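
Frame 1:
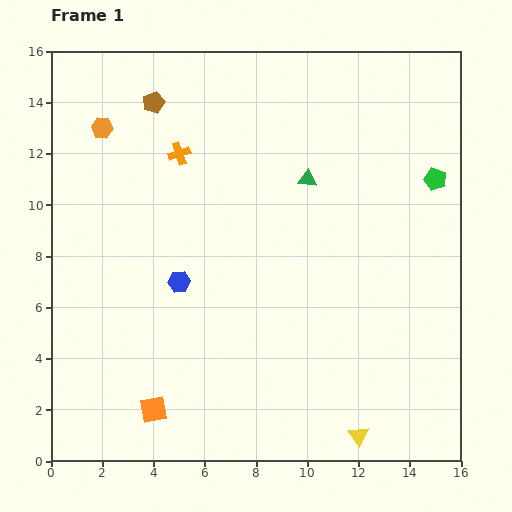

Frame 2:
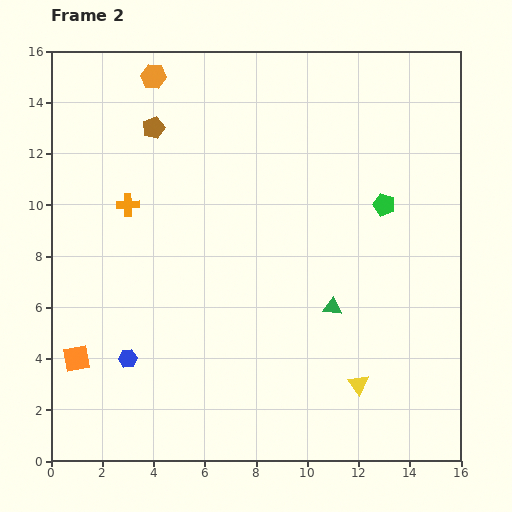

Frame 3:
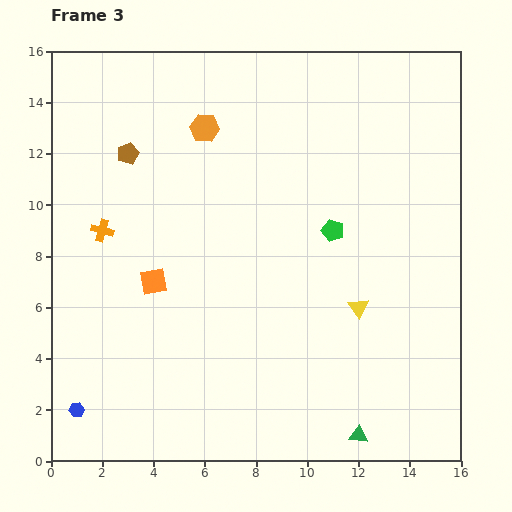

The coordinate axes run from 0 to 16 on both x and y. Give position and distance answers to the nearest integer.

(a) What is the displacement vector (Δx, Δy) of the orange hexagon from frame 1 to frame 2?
(2, 2)

The orange hexagon was at (2, 13) in frame 1 and (4, 15) in frame 2.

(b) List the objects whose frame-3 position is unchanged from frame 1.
none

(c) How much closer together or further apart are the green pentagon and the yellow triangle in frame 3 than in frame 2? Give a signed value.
-4

Distance in frame 2: 7. Distance in frame 3: 3.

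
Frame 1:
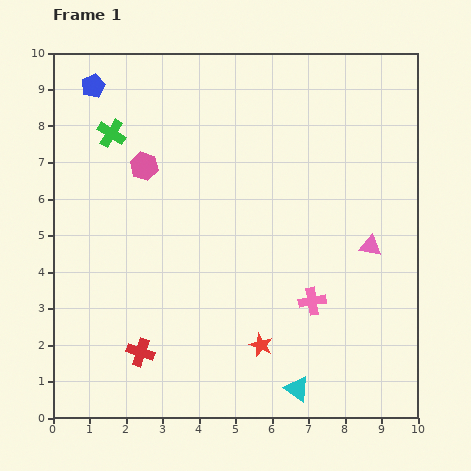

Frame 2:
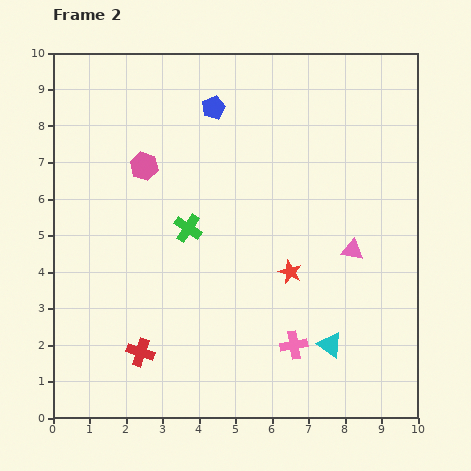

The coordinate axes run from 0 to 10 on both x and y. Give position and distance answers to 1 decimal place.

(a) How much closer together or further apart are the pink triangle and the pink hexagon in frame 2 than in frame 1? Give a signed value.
-0.5

Distance in frame 1: 6.6. Distance in frame 2: 6.1.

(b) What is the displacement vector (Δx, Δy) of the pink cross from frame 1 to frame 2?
(-0.5, -1.2)

The pink cross was at (7.1, 3.2) in frame 1 and (6.6, 2.0) in frame 2.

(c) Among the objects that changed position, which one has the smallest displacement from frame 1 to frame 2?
the pink triangle

(moved 0.5)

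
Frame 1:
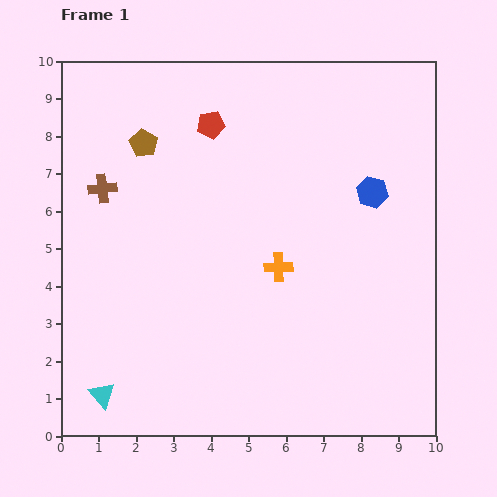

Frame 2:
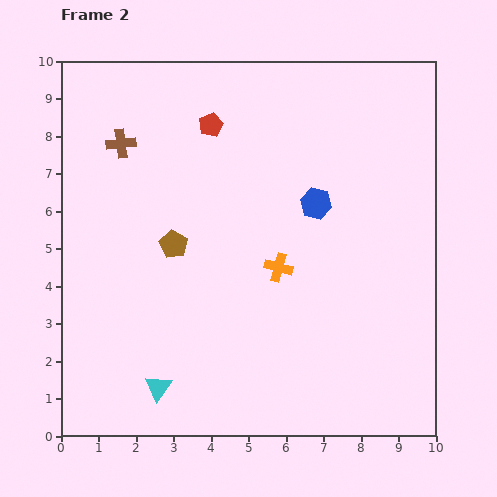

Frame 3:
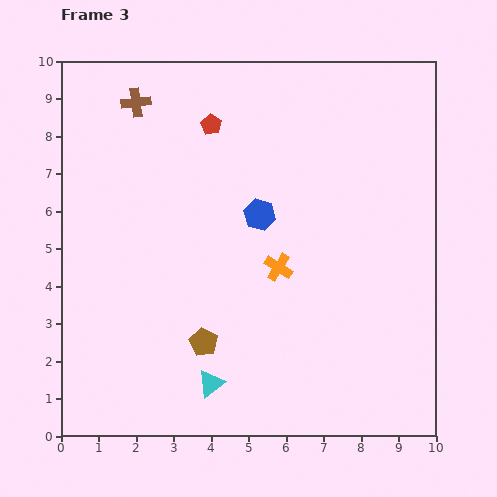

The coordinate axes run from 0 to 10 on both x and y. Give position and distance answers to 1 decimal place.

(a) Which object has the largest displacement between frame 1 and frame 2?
the brown pentagon

(moved 2.8; next 1.5)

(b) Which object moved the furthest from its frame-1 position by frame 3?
the brown pentagon

(moved 5.5; next 3.1)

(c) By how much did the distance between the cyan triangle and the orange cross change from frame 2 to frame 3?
-0.9

Distance in frame 2: 4.5. Distance in frame 3: 3.6.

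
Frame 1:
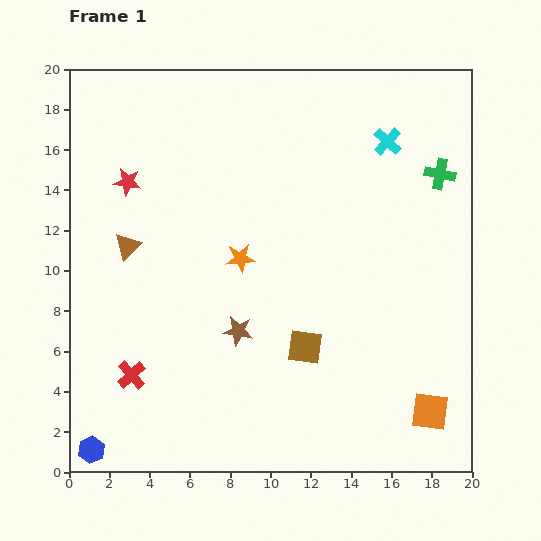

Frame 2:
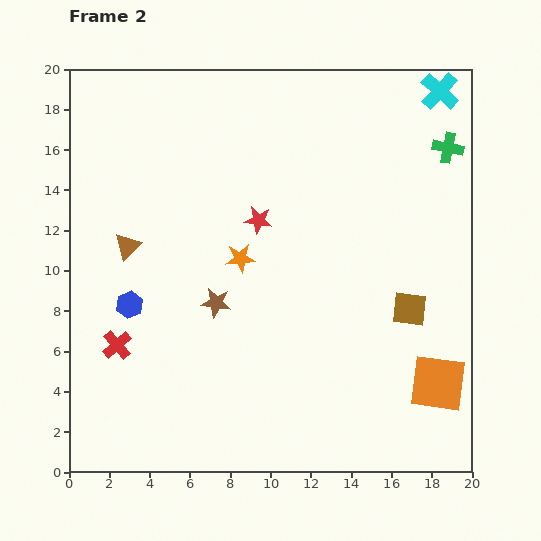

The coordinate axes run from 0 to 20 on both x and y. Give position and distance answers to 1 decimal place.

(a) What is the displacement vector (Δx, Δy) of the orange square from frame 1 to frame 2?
(0.4, 1.4)

The orange square was at (17.9, 3.0) in frame 1 and (18.3, 4.4) in frame 2.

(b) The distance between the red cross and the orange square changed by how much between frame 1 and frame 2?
+1.1

Distance in frame 1: 14.9. Distance in frame 2: 16.0.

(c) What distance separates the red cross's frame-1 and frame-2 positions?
1.7

The red cross moved from (3.1, 4.8) to (2.4, 6.3), a distance of √(0.7² + 1.5²) ≈ 1.7.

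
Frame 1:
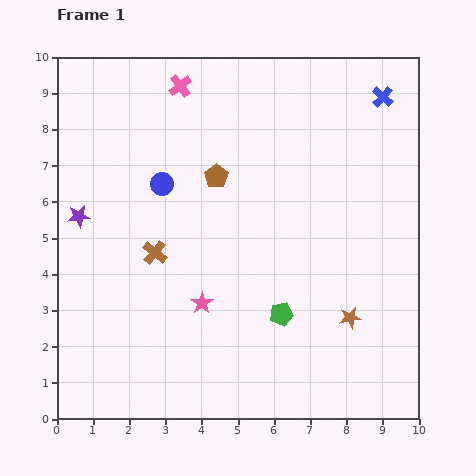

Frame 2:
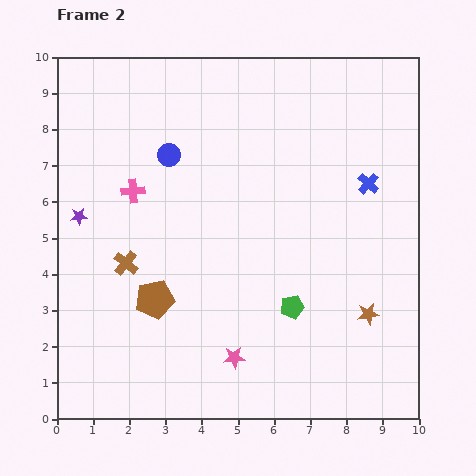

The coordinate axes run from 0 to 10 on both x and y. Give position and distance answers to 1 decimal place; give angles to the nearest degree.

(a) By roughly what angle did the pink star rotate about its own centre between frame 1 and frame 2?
29° clockwise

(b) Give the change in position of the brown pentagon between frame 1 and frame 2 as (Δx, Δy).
(-1.7, -3.4)

The brown pentagon was at (4.4, 6.7) in frame 1 and (2.7, 3.3) in frame 2.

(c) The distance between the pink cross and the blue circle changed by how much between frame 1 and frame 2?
-1.3

Distance in frame 1: 2.7. Distance in frame 2: 1.4.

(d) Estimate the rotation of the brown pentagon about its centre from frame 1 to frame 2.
24° clockwise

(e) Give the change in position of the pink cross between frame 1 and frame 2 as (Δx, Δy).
(-1.3, -2.9)

The pink cross was at (3.4, 9.2) in frame 1 and (2.1, 6.3) in frame 2.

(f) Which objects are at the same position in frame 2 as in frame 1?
the purple star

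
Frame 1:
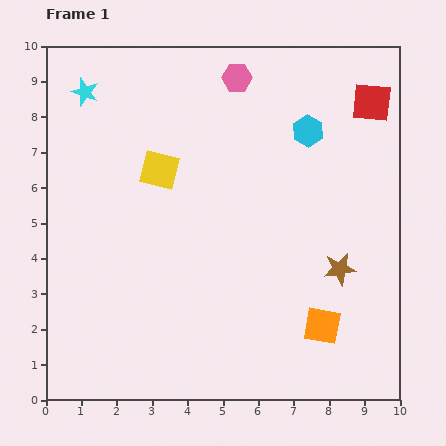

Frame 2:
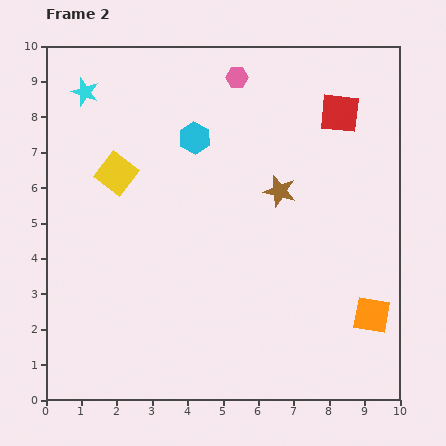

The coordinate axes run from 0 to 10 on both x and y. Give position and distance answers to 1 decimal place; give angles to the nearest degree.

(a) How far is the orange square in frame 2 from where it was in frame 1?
1.4

The orange square moved from (7.8, 2.1) to (9.2, 2.4), a distance of √(1.4² + 0.3²) ≈ 1.4.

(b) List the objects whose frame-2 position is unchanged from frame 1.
the pink hexagon, the cyan star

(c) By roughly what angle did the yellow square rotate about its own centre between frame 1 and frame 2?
24° clockwise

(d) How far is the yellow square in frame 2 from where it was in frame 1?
1.2

The yellow square moved from (3.2, 6.5) to (2.0, 6.4), a distance of √(1.2² + 0.1²) ≈ 1.2.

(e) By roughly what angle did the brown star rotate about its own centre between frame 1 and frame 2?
23° clockwise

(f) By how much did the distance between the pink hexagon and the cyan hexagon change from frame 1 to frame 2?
-0.4

Distance in frame 1: 2.5. Distance in frame 2: 2.1.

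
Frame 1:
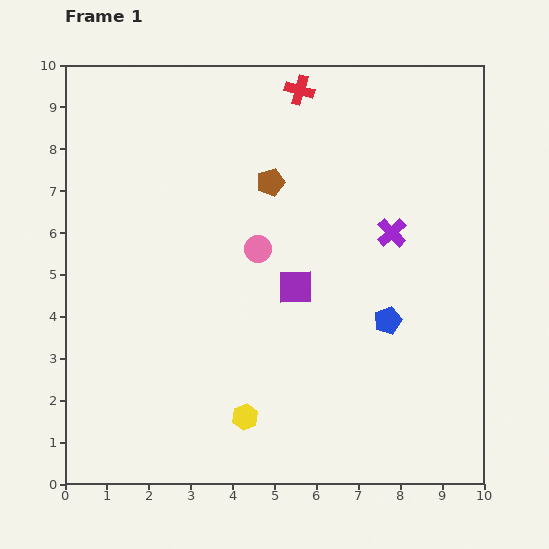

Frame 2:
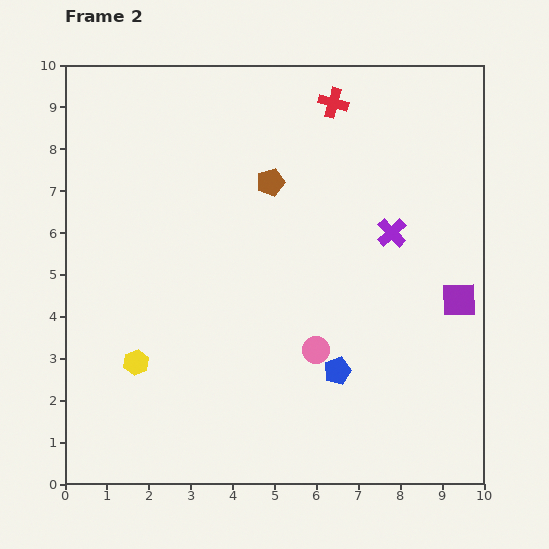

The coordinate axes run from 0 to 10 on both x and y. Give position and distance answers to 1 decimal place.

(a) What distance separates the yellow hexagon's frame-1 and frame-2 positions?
2.9

The yellow hexagon moved from (4.3, 1.6) to (1.7, 2.9), a distance of √(2.6² + 1.3²) ≈ 2.9.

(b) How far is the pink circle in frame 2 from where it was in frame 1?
2.8

The pink circle moved from (4.6, 5.6) to (6.0, 3.2), a distance of √(1.4² + 2.4²) ≈ 2.8.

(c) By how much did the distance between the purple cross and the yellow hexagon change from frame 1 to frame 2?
+1.2

Distance in frame 1: 5.6. Distance in frame 2: 6.8.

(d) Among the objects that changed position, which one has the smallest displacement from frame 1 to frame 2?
the red cross

(moved 0.9)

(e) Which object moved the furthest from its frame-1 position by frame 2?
the purple square

(moved 3.9; next 2.9)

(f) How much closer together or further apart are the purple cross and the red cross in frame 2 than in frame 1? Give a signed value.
-0.6

Distance in frame 1: 4.0. Distance in frame 2: 3.4.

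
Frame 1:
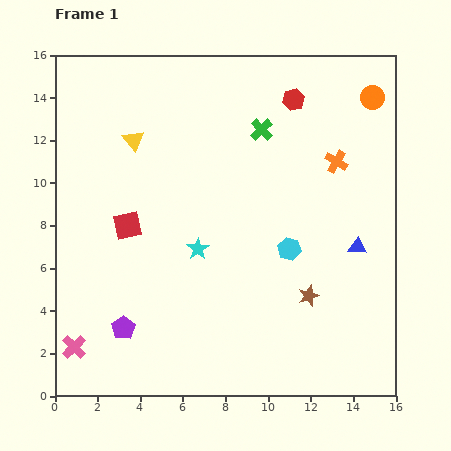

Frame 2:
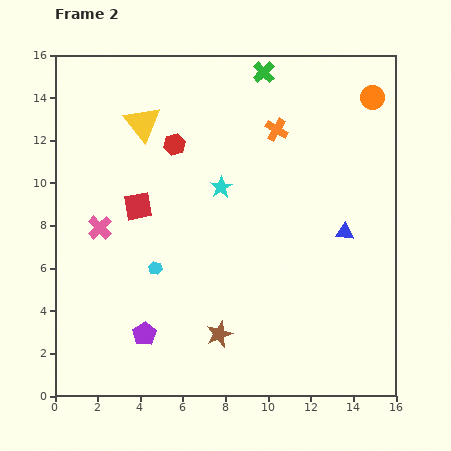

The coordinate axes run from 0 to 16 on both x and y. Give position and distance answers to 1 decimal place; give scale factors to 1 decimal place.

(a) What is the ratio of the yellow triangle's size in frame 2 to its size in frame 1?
1.7×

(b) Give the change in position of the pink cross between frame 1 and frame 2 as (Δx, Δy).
(1.2, 5.6)

The pink cross was at (0.9, 2.3) in frame 1 and (2.1, 7.9) in frame 2.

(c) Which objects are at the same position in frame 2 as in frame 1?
the orange circle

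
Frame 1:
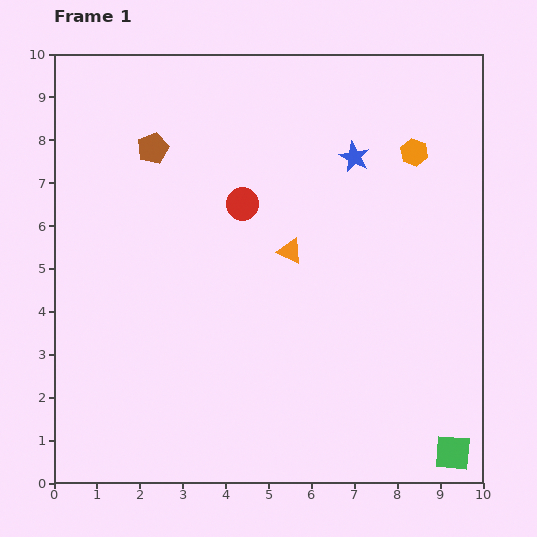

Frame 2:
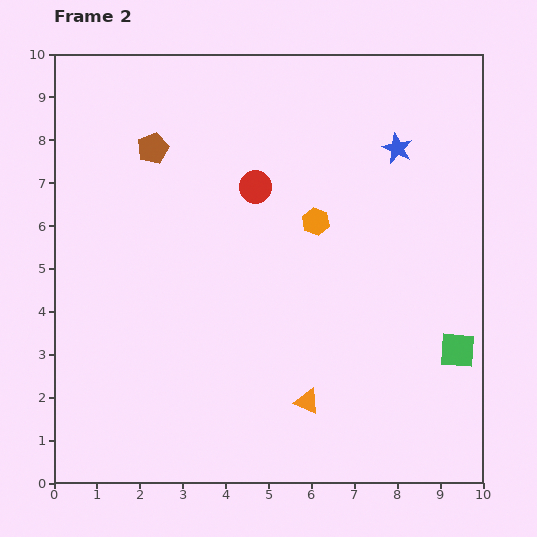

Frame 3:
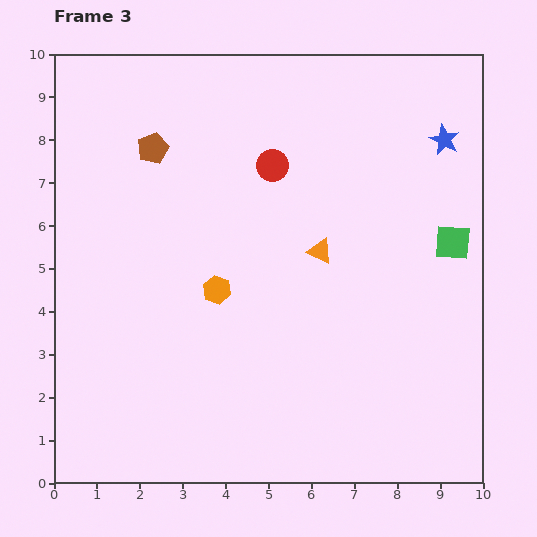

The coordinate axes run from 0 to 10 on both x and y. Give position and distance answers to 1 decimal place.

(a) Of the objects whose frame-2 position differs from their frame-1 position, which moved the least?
the red circle

(moved 0.5)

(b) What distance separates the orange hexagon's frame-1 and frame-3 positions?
5.6

The orange hexagon moved from (8.4, 7.7) to (3.8, 4.5), a distance of √(4.6² + 3.2²) ≈ 5.6.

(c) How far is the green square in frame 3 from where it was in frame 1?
4.9

The green square moved from (9.3, 0.7) to (9.3, 5.6), a distance of √(0.0² + 4.9²) ≈ 4.9.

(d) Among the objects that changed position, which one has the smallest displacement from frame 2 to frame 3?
the red circle

(moved 0.6)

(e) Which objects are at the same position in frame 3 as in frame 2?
the brown pentagon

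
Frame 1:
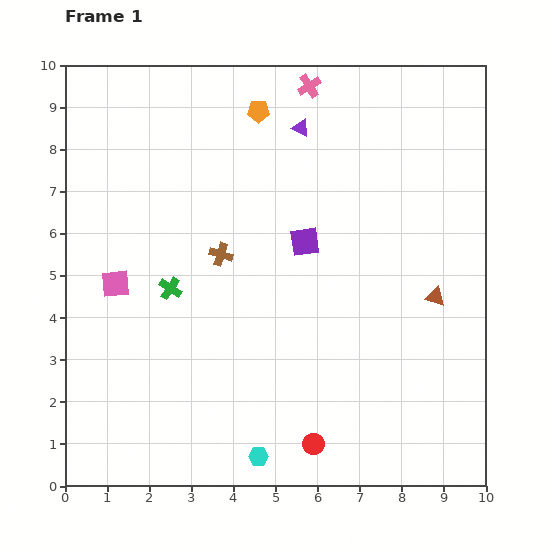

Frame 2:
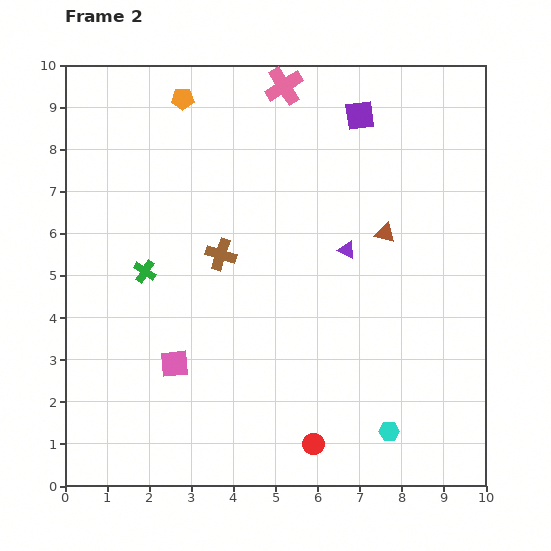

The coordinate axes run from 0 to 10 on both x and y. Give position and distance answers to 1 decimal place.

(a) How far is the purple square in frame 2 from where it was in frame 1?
3.3

The purple square moved from (5.7, 5.8) to (7.0, 8.8), a distance of √(1.3² + 3.0²) ≈ 3.3.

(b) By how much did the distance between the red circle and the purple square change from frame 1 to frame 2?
+3.1

Distance in frame 1: 4.8. Distance in frame 2: 7.9.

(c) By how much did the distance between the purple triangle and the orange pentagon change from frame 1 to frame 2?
+4.2

Distance in frame 1: 1.1. Distance in frame 2: 5.3.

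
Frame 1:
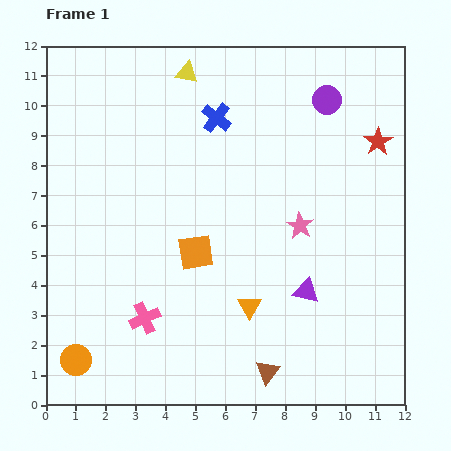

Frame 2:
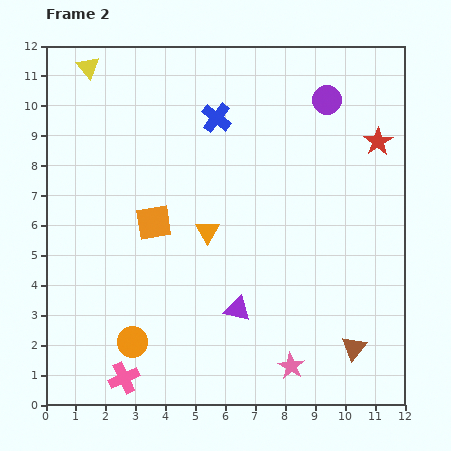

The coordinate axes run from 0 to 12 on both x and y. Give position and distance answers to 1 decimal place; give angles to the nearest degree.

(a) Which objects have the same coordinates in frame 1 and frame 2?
the purple circle, the red star, the blue cross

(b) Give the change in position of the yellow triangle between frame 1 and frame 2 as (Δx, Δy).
(-3.3, 0.2)

The yellow triangle was at (4.7, 11.1) in frame 1 and (1.4, 11.3) in frame 2.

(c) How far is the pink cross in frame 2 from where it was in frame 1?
2.1

The pink cross moved from (3.3, 2.9) to (2.6, 0.9), a distance of √(0.7² + 2.0²) ≈ 2.1.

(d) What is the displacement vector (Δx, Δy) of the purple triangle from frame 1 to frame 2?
(-2.3, -0.6)

The purple triangle was at (8.7, 3.8) in frame 1 and (6.4, 3.2) in frame 2.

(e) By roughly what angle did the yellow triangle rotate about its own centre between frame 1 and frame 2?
39° clockwise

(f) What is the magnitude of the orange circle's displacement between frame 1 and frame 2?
2.0

The orange circle moved from (1.0, 1.5) to (2.9, 2.1), a distance of √(1.9² + 0.6²) ≈ 2.0.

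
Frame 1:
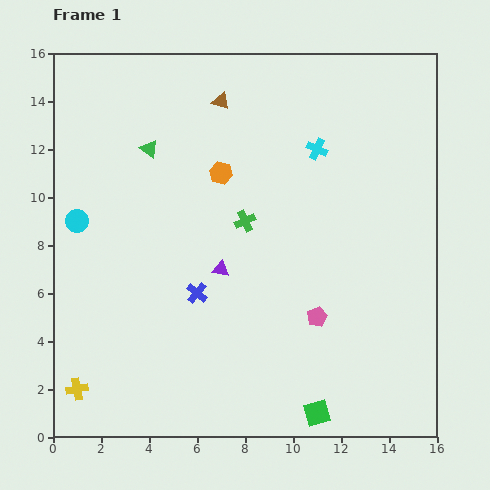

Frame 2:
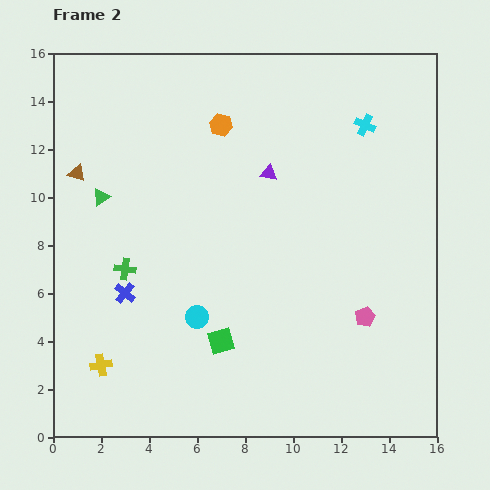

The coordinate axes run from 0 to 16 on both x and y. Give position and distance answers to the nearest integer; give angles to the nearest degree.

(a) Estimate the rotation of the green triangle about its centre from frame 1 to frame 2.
53° clockwise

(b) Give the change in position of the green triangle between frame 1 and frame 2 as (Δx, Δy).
(-2, -2)

The green triangle was at (4, 12) in frame 1 and (2, 10) in frame 2.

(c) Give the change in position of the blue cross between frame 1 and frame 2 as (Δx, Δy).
(-3, 0)

The blue cross was at (6, 6) in frame 1 and (3, 6) in frame 2.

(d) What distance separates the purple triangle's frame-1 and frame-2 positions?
4

The purple triangle moved from (7, 7) to (9, 11), a distance of √(2² + 4²) ≈ 4.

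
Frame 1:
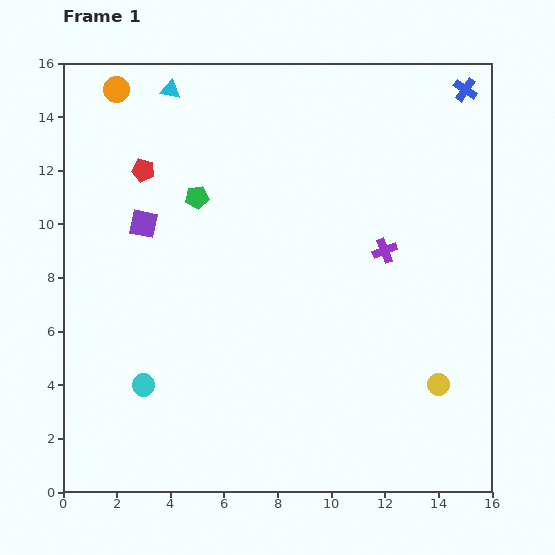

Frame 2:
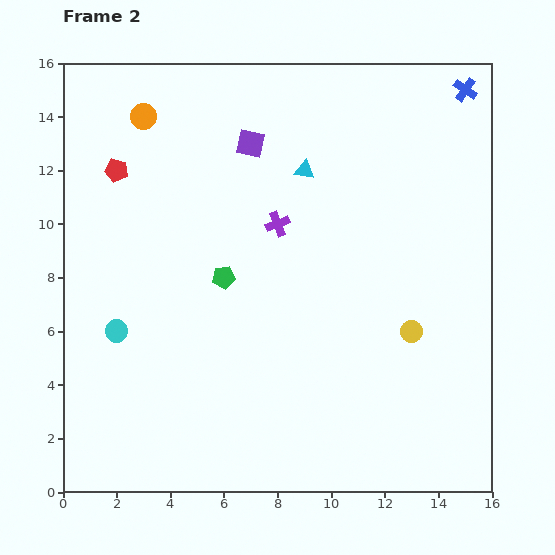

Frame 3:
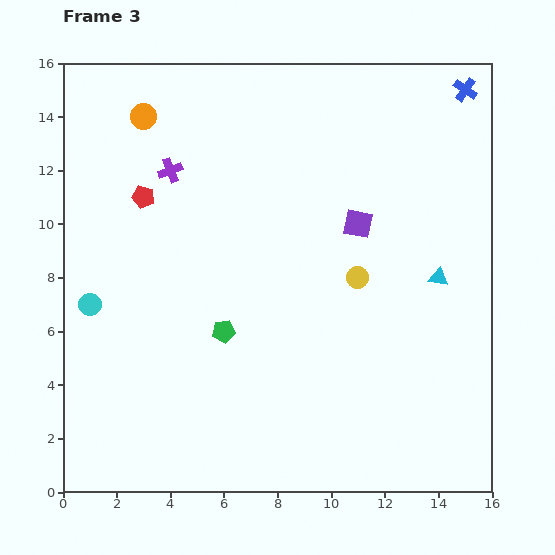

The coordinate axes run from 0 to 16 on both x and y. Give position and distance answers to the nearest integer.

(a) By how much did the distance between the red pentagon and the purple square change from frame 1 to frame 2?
+3

Distance in frame 1: 2. Distance in frame 2: 5.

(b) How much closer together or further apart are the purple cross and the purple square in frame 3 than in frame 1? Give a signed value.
-2

Distance in frame 1: 9. Distance in frame 3: 7.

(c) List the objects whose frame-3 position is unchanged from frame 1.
the blue cross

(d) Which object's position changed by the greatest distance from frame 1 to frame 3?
the cyan triangle

(moved 12; next 9)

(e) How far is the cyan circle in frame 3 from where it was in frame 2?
1

The cyan circle moved from (2, 6) to (1, 7), a distance of √(1² + 1²) ≈ 1.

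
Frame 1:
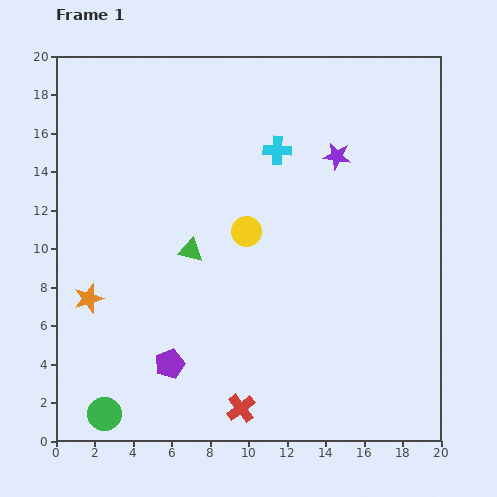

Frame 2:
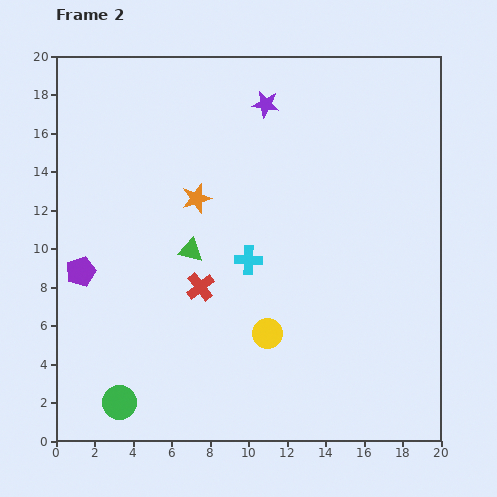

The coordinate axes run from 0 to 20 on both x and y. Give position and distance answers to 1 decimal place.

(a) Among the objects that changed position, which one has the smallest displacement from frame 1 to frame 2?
the green circle

(moved 1.0)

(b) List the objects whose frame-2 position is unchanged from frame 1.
the green triangle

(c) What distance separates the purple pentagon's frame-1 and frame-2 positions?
6.6

The purple pentagon moved from (5.9, 4.0) to (1.3, 8.8), a distance of √(4.6² + 4.8²) ≈ 6.6.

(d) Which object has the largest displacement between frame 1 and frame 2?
the orange star

(moved 7.6; next 6.6)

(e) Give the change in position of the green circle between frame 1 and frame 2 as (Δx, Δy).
(0.8, 0.6)

The green circle was at (2.5, 1.4) in frame 1 and (3.3, 2.0) in frame 2.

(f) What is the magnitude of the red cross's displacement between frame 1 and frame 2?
6.6

The red cross moved from (9.6, 1.7) to (7.5, 8.0), a distance of √(2.1² + 6.3²) ≈ 6.6.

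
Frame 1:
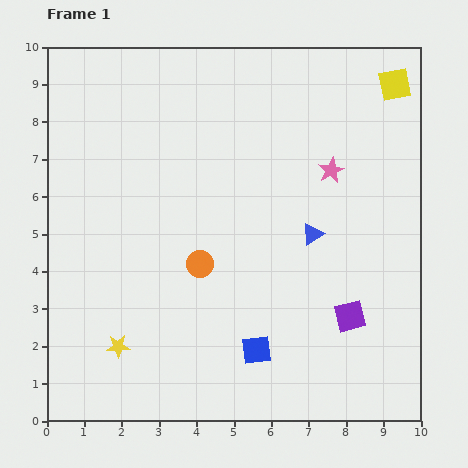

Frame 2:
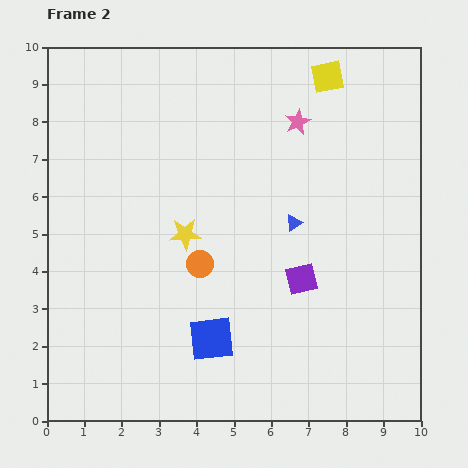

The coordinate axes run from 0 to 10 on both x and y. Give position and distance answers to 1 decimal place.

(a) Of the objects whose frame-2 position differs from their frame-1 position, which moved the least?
the blue triangle

(moved 0.6)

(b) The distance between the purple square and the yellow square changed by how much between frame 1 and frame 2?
-0.9

Distance in frame 1: 6.3. Distance in frame 2: 5.4.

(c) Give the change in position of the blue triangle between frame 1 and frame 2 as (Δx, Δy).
(-0.5, 0.3)

The blue triangle was at (7.1, 5.0) in frame 1 and (6.6, 5.3) in frame 2.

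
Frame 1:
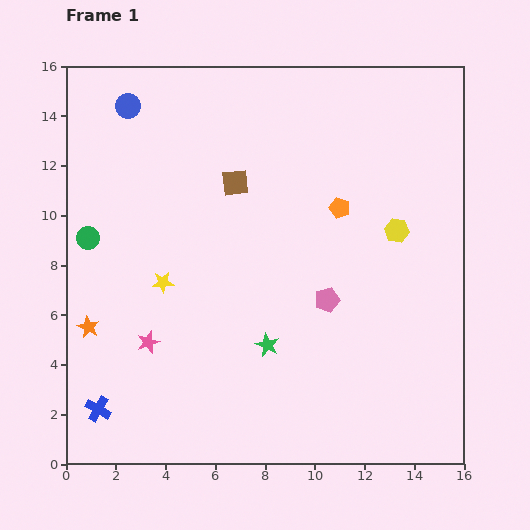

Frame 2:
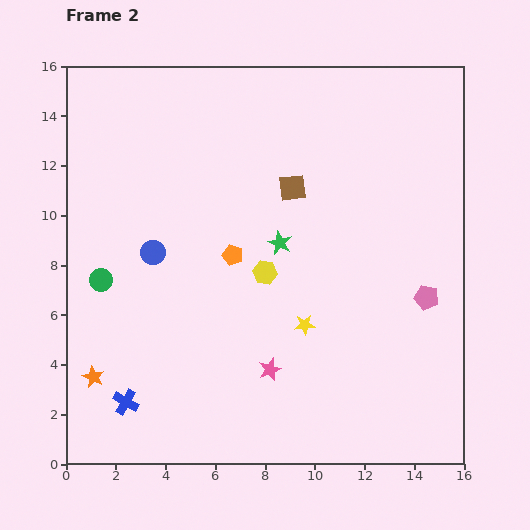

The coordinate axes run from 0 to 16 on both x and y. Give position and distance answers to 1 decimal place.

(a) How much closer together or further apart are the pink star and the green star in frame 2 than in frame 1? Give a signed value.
+0.3

Distance in frame 1: 4.8. Distance in frame 2: 5.1.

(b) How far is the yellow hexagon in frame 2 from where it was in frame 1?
5.6

The yellow hexagon moved from (13.3, 9.4) to (8.0, 7.7), a distance of √(5.3² + 1.7²) ≈ 5.6.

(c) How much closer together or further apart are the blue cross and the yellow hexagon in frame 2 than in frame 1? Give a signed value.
-6.4

Distance in frame 1: 14.0. Distance in frame 2: 7.6.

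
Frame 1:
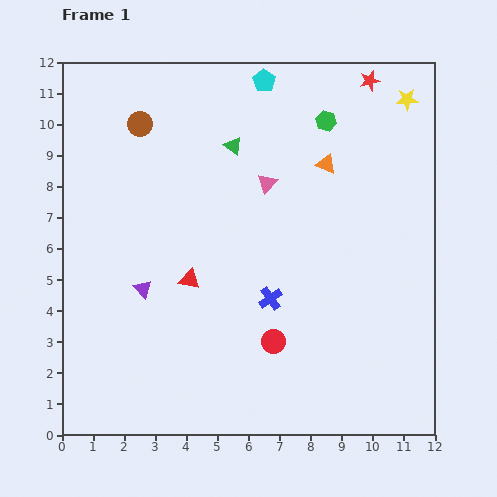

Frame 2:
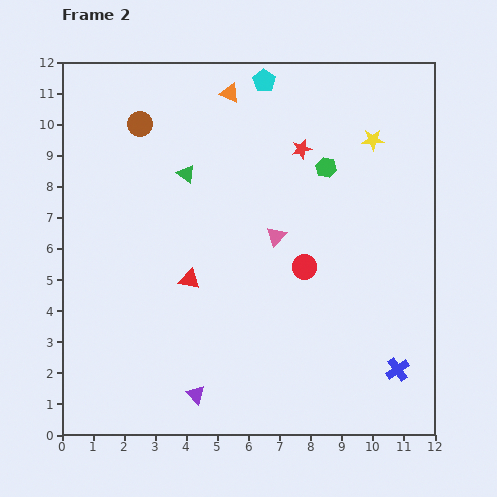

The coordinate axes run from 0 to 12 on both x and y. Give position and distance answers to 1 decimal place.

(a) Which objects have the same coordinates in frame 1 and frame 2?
the cyan pentagon, the brown circle, the red triangle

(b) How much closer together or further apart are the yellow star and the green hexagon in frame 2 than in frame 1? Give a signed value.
-1.0

Distance in frame 1: 2.7. Distance in frame 2: 1.7.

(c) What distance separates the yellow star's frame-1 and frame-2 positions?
1.7

The yellow star moved from (11.1, 10.8) to (10.0, 9.5), a distance of √(1.1² + 1.3²) ≈ 1.7.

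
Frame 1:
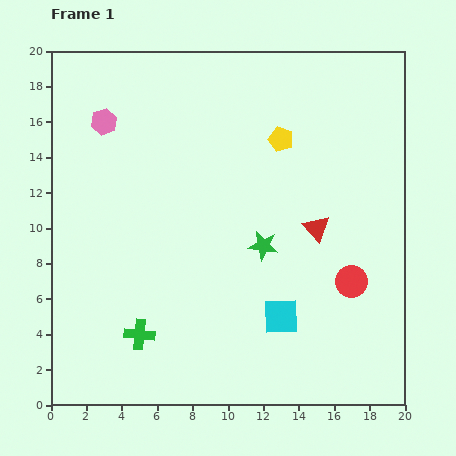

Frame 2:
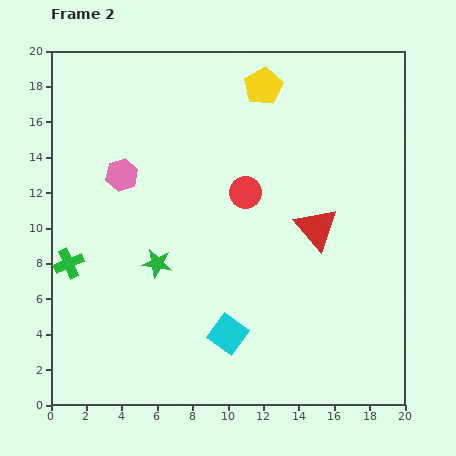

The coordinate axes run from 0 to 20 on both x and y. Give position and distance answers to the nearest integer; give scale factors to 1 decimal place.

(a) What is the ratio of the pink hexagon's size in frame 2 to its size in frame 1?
1.3×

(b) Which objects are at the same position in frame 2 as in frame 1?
the red triangle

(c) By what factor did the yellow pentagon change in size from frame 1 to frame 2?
1.5×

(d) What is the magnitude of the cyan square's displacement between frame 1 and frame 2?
3

The cyan square moved from (13, 5) to (10, 4), a distance of √(3² + 1²) ≈ 3.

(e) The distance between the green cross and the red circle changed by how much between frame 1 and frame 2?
-1

Distance in frame 1: 12. Distance in frame 2: 11.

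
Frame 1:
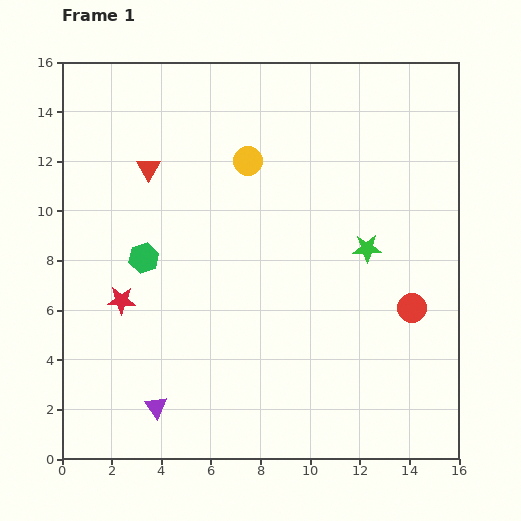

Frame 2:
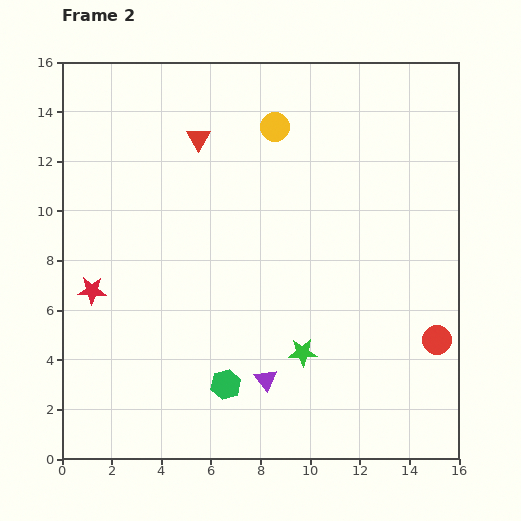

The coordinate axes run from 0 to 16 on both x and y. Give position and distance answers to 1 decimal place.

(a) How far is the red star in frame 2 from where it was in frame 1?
1.3

The red star moved from (2.4, 6.4) to (1.2, 6.8), a distance of √(1.2² + 0.4²) ≈ 1.3.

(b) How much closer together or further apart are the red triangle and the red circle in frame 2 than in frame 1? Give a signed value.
+0.6

Distance in frame 1: 12.0. Distance in frame 2: 12.6.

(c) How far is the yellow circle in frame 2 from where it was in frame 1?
1.8

The yellow circle moved from (7.5, 12.0) to (8.6, 13.4), a distance of √(1.1² + 1.4²) ≈ 1.8.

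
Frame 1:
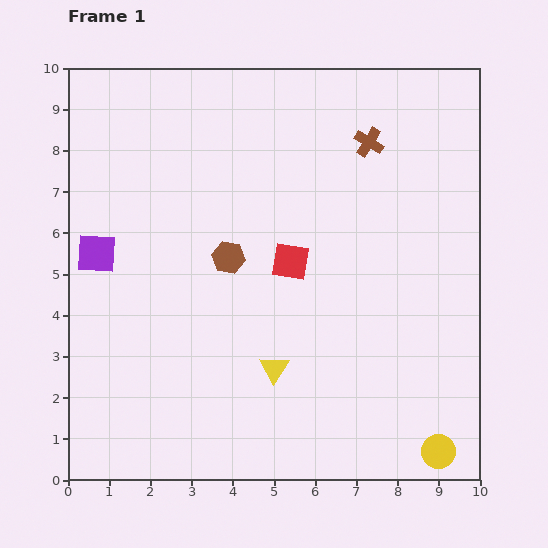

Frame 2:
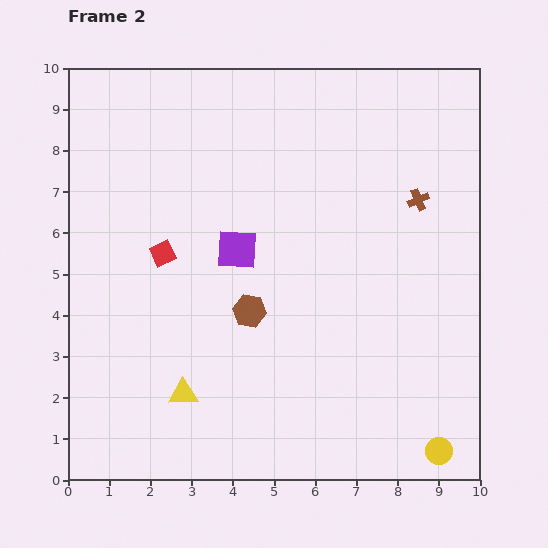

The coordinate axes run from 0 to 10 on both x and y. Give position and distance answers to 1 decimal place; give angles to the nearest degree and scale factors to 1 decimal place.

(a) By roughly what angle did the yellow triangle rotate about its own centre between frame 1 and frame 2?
55° clockwise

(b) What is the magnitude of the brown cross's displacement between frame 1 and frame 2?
1.8

The brown cross moved from (7.3, 8.2) to (8.5, 6.8), a distance of √(1.2² + 1.4²) ≈ 1.8.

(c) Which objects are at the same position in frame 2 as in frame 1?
the yellow circle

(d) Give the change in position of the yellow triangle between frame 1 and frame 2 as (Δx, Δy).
(-2.2, -0.6)

The yellow triangle was at (5.0, 2.7) in frame 1 and (2.8, 2.1) in frame 2.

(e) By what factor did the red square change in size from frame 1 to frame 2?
0.7×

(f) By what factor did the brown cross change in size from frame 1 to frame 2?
0.7×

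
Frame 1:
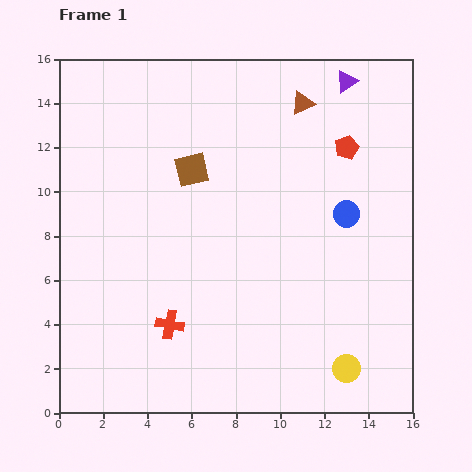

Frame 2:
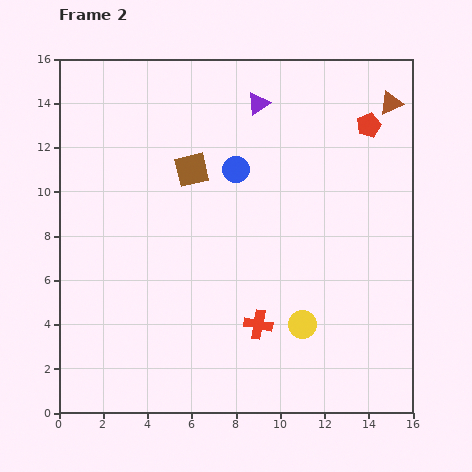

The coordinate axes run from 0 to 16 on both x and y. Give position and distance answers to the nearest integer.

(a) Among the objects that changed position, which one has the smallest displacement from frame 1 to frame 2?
the red pentagon

(moved 1)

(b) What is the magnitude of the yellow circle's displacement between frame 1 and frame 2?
3

The yellow circle moved from (13, 2) to (11, 4), a distance of √(2² + 2²) ≈ 3.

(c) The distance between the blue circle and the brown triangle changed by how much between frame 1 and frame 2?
+3

Distance in frame 1: 5. Distance in frame 2: 8.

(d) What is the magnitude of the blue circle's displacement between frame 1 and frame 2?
5

The blue circle moved from (13, 9) to (8, 11), a distance of √(5² + 2²) ≈ 5.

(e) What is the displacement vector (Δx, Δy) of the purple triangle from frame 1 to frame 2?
(-4, -1)

The purple triangle was at (13, 15) in frame 1 and (9, 14) in frame 2.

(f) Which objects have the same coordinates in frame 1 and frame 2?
the brown square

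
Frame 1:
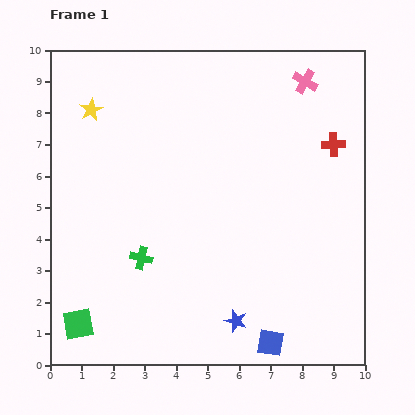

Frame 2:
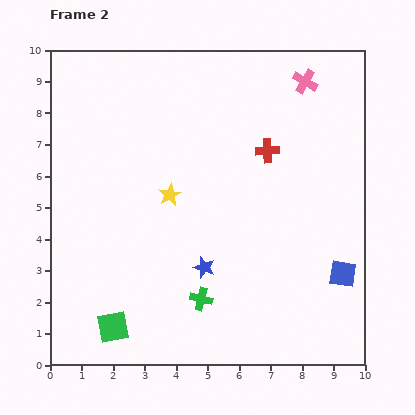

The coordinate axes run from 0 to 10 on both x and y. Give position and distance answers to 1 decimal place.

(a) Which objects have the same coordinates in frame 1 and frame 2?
the pink cross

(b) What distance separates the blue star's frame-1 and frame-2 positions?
2.0

The blue star moved from (5.9, 1.4) to (4.9, 3.1), a distance of √(1.0² + 1.7²) ≈ 2.0.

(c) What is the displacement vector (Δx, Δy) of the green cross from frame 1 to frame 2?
(1.9, -1.3)

The green cross was at (2.9, 3.4) in frame 1 and (4.8, 2.1) in frame 2.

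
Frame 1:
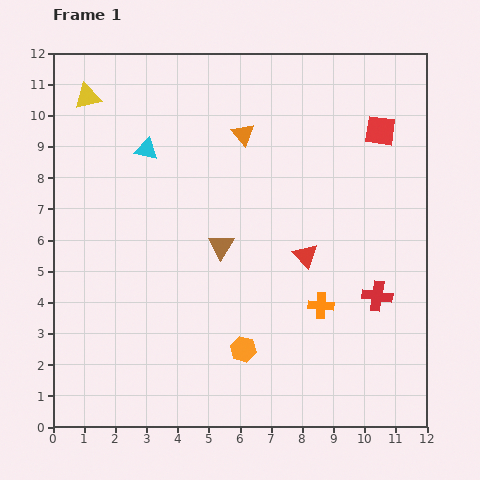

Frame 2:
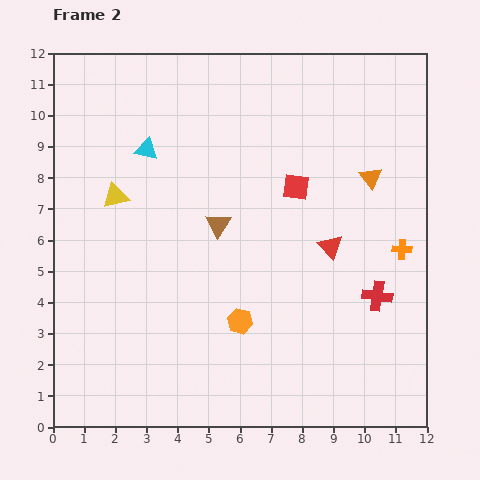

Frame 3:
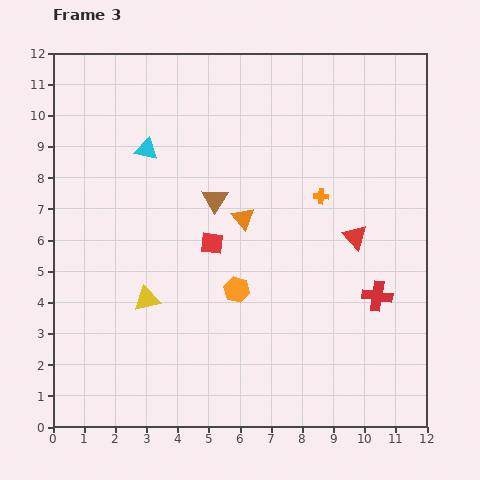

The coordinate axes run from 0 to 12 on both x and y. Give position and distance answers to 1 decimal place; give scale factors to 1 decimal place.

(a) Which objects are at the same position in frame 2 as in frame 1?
the cyan triangle, the red cross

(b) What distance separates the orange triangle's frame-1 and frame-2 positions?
4.3

The orange triangle moved from (6.1, 9.4) to (10.2, 8.0), a distance of √(4.1² + 1.4²) ≈ 4.3.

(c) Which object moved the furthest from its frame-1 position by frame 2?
the orange triangle

(moved 4.3; next 3.3)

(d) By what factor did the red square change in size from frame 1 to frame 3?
0.7×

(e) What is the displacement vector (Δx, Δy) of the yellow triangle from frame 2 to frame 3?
(1.0, -3.3)

The yellow triangle was at (2.0, 7.4) in frame 2 and (3.0, 4.1) in frame 3.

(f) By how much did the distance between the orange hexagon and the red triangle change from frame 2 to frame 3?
+0.4

Distance in frame 2: 3.8. Distance in frame 3: 4.2.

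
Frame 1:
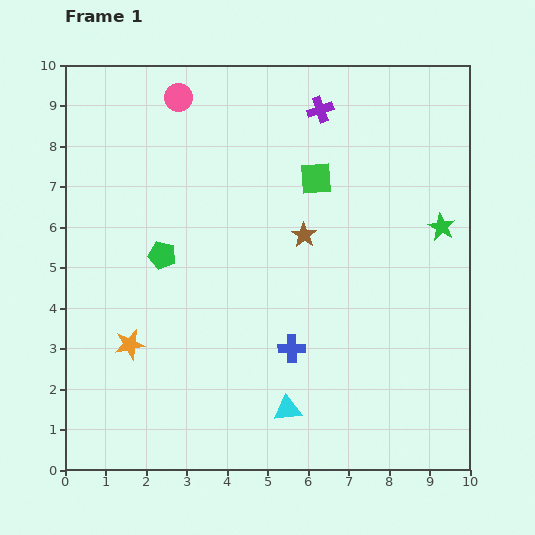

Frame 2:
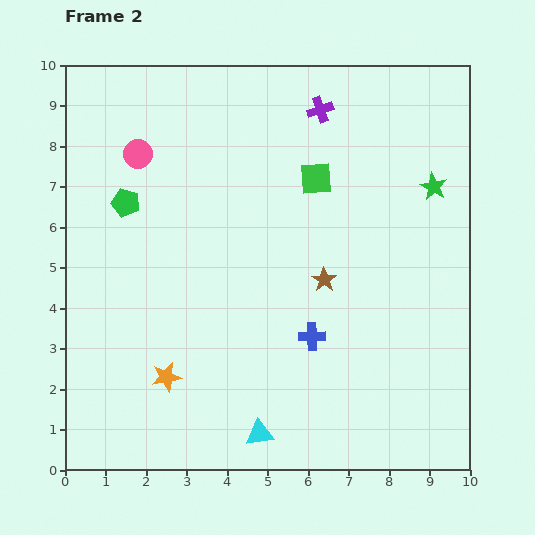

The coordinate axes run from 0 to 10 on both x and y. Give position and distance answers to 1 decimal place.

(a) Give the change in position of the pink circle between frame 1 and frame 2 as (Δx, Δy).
(-1.0, -1.4)

The pink circle was at (2.8, 9.2) in frame 1 and (1.8, 7.8) in frame 2.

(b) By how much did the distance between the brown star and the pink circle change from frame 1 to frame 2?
+0.9

Distance in frame 1: 4.6. Distance in frame 2: 5.5.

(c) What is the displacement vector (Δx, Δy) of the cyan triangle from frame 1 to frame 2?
(-0.7, -0.6)

The cyan triangle was at (5.5, 1.5) in frame 1 and (4.8, 0.9) in frame 2.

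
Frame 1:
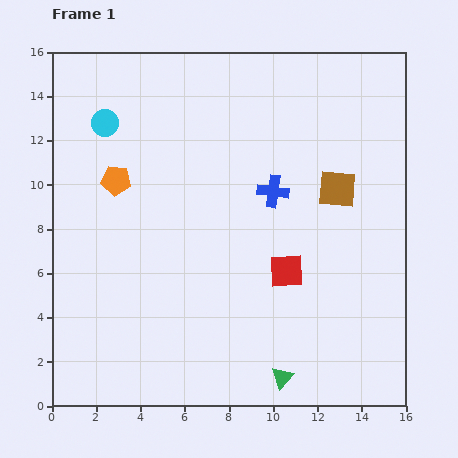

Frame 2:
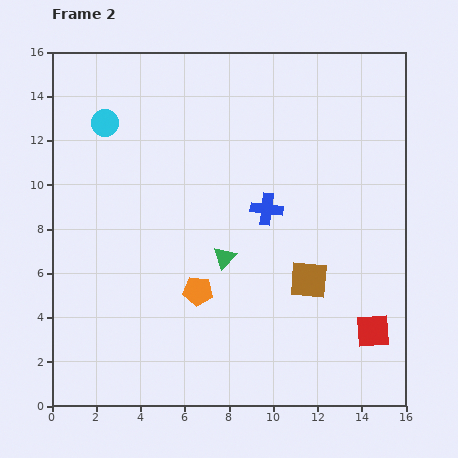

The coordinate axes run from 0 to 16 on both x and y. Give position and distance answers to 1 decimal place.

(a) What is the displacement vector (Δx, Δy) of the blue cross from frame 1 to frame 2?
(-0.3, -0.8)

The blue cross was at (10.0, 9.7) in frame 1 and (9.7, 8.9) in frame 2.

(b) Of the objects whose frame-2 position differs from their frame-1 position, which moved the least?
the blue cross

(moved 0.9)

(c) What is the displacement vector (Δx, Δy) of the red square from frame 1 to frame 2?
(3.9, -2.7)

The red square was at (10.6, 6.1) in frame 1 and (14.5, 3.4) in frame 2.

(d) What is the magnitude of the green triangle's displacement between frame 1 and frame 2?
6.0

The green triangle moved from (10.4, 1.3) to (7.8, 6.7), a distance of √(2.6² + 5.4²) ≈ 6.0.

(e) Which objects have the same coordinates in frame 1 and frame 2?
the cyan circle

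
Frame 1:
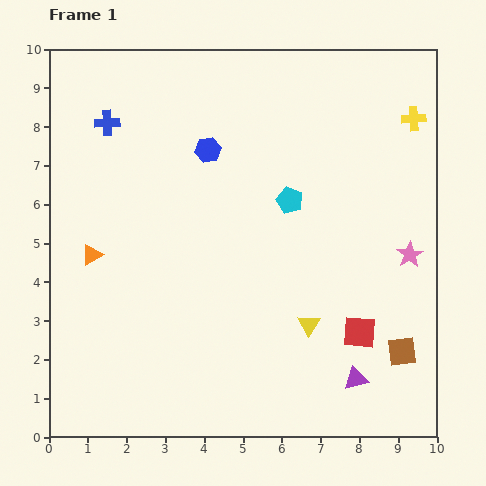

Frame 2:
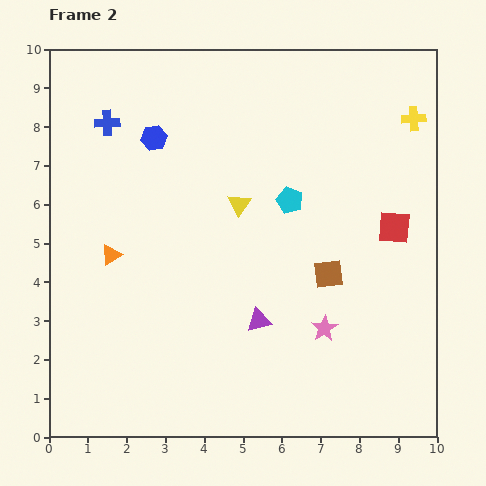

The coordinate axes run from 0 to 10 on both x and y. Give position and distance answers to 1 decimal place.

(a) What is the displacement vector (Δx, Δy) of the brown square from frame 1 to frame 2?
(-1.9, 2.0)

The brown square was at (9.1, 2.2) in frame 1 and (7.2, 4.2) in frame 2.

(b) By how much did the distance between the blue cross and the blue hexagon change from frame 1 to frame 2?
-1.4

Distance in frame 1: 2.7. Distance in frame 2: 1.3.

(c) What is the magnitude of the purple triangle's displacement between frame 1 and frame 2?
2.9

The purple triangle moved from (7.9, 1.5) to (5.4, 3.0), a distance of √(2.5² + 1.5²) ≈ 2.9.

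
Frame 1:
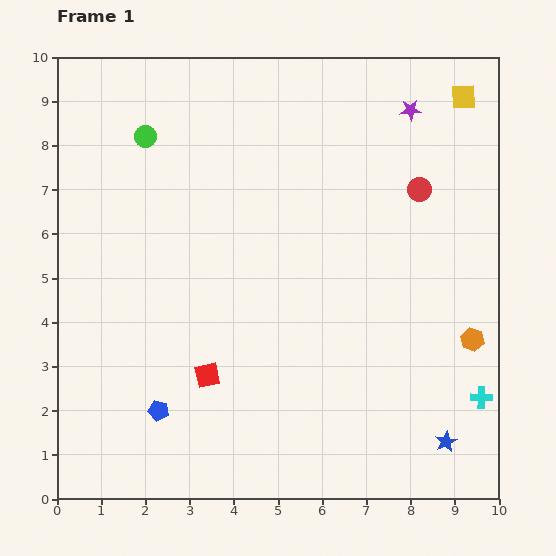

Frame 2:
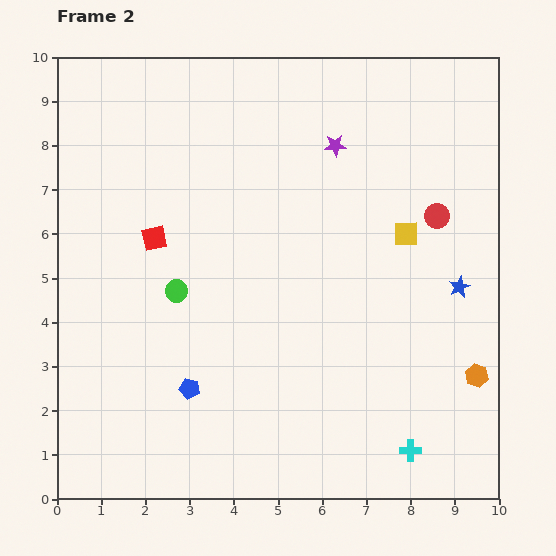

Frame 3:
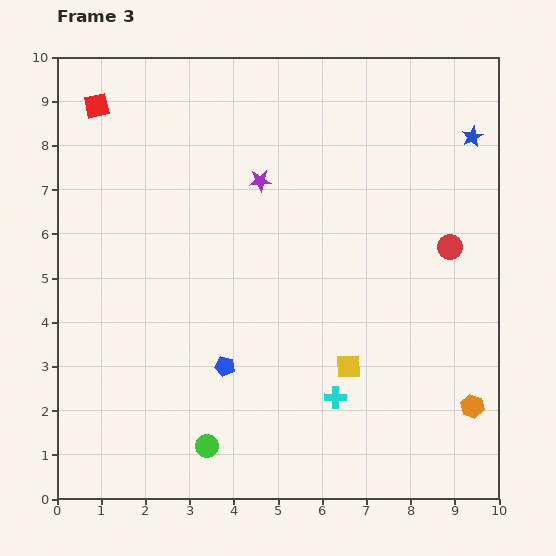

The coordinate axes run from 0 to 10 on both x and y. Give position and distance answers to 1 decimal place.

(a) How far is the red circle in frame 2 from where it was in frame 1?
0.7

The red circle moved from (8.2, 7.0) to (8.6, 6.4), a distance of √(0.4² + 0.6²) ≈ 0.7.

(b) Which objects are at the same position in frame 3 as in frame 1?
none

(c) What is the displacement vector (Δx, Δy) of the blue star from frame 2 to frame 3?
(0.3, 3.4)

The blue star was at (9.1, 4.8) in frame 2 and (9.4, 8.2) in frame 3.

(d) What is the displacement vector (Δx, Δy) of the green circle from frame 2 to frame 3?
(0.7, -3.5)

The green circle was at (2.7, 4.7) in frame 2 and (3.4, 1.2) in frame 3.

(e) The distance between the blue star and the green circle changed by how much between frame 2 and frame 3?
+2.8

Distance in frame 2: 6.4. Distance in frame 3: 9.2.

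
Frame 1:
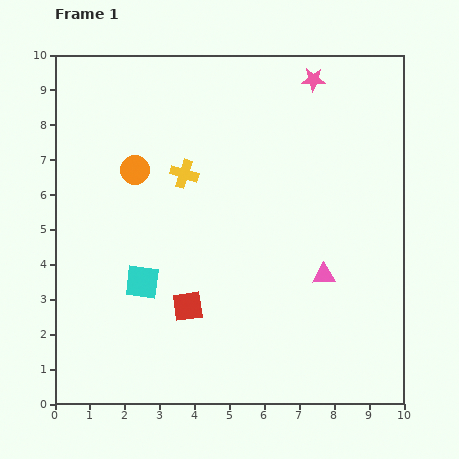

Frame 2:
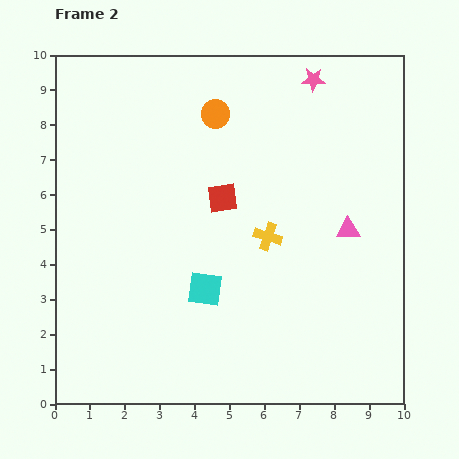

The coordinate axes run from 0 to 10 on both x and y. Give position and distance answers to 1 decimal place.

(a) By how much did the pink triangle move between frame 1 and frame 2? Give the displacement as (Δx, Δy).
(0.7, 1.3)

The pink triangle was at (7.7, 3.7) in frame 1 and (8.4, 5.0) in frame 2.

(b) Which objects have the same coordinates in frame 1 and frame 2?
the pink star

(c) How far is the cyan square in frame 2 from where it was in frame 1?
1.8

The cyan square moved from (2.5, 3.5) to (4.3, 3.3), a distance of √(1.8² + 0.2²) ≈ 1.8.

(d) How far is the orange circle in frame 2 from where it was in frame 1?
2.8

The orange circle moved from (2.3, 6.7) to (4.6, 8.3), a distance of √(2.3² + 1.6²) ≈ 2.8.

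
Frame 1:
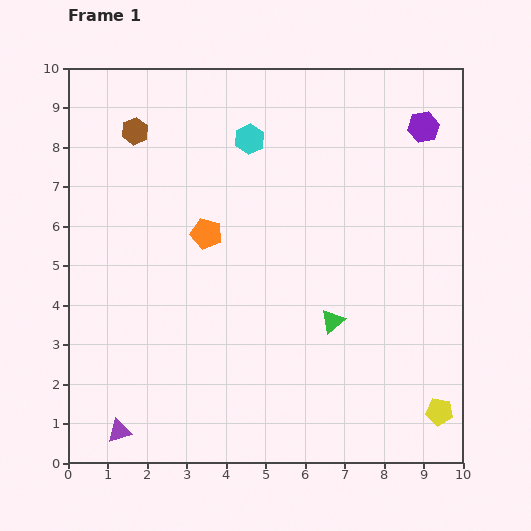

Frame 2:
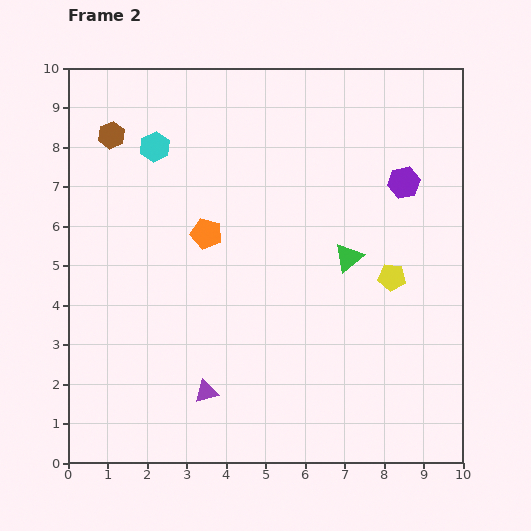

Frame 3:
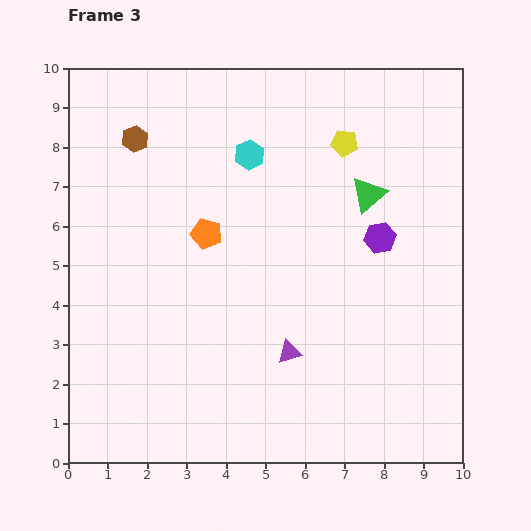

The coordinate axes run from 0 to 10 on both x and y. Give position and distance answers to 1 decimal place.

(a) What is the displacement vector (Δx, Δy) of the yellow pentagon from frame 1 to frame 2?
(-1.2, 3.4)

The yellow pentagon was at (9.4, 1.3) in frame 1 and (8.2, 4.7) in frame 2.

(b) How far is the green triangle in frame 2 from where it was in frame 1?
1.6

The green triangle moved from (6.7, 3.6) to (7.1, 5.2), a distance of √(0.4² + 1.6²) ≈ 1.6.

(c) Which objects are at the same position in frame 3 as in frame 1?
the orange pentagon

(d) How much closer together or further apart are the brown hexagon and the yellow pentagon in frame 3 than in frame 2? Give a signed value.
-2.7

Distance in frame 2: 8.0. Distance in frame 3: 5.3.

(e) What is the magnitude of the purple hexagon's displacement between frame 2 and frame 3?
1.5

The purple hexagon moved from (8.5, 7.1) to (7.9, 5.7), a distance of √(0.6² + 1.4²) ≈ 1.5.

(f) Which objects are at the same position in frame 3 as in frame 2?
the orange pentagon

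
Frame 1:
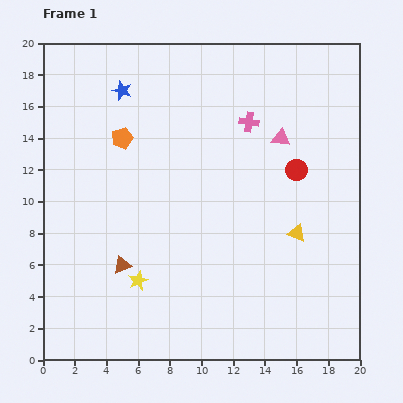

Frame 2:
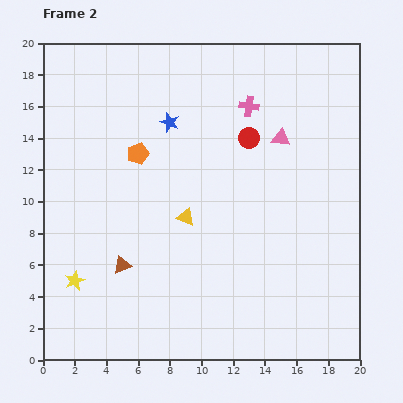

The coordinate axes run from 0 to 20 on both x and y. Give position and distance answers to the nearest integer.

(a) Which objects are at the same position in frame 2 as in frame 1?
the pink triangle, the brown triangle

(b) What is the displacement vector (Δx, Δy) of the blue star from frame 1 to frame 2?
(3, -2)

The blue star was at (5, 17) in frame 1 and (8, 15) in frame 2.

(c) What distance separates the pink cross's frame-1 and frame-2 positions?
1

The pink cross moved from (13, 15) to (13, 16), a distance of √(0² + 1²) ≈ 1.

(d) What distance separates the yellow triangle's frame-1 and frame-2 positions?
7

The yellow triangle moved from (16, 8) to (9, 9), a distance of √(7² + 1²) ≈ 7.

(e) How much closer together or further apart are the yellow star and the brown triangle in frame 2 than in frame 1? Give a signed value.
+2

Distance in frame 1: 1. Distance in frame 2: 3.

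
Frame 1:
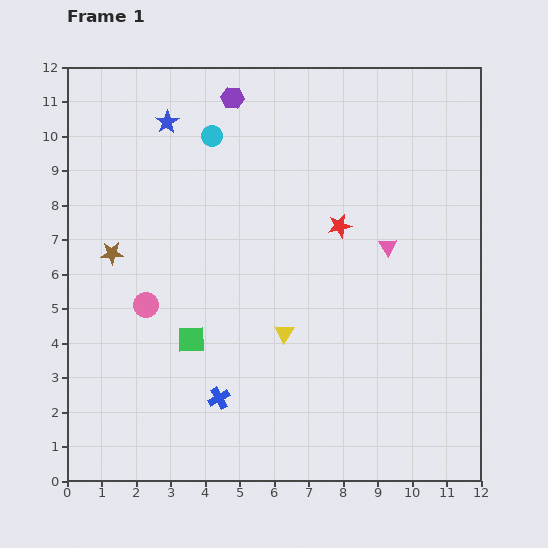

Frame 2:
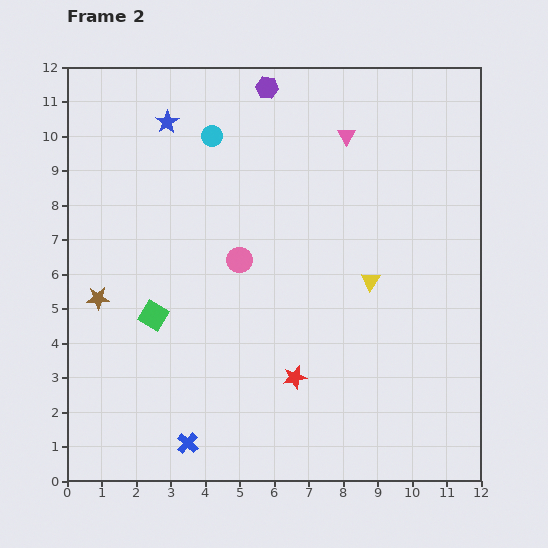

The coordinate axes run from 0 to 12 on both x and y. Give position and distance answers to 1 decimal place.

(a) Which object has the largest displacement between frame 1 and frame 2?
the red star

(moved 4.6; next 3.4)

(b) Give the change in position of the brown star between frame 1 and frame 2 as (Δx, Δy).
(-0.4, -1.3)

The brown star was at (1.3, 6.6) in frame 1 and (0.9, 5.3) in frame 2.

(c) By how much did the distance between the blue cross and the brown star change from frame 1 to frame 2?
-0.3

Distance in frame 1: 5.2. Distance in frame 2: 4.9.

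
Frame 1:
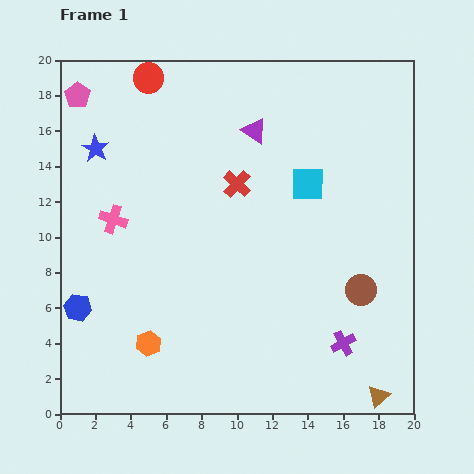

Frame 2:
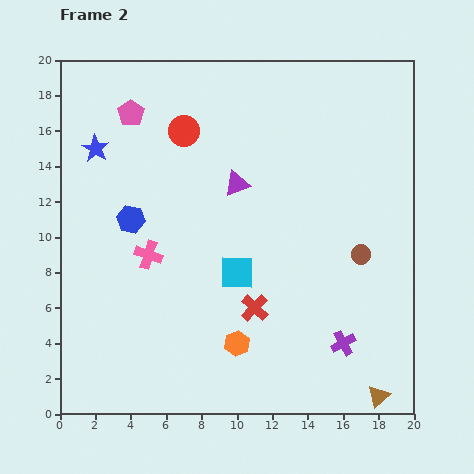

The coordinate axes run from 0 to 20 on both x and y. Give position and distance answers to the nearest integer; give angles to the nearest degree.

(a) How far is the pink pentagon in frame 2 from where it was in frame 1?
3

The pink pentagon moved from (1, 18) to (4, 17), a distance of √(3² + 1²) ≈ 3.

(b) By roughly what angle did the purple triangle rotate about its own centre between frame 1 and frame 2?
54° counter-clockwise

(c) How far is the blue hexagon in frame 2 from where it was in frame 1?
6

The blue hexagon moved from (1, 6) to (4, 11), a distance of √(3² + 5²) ≈ 6.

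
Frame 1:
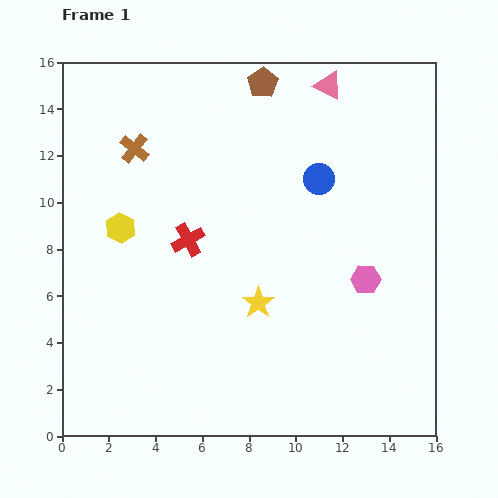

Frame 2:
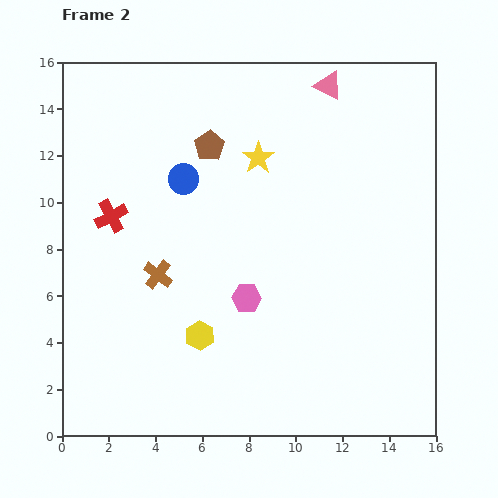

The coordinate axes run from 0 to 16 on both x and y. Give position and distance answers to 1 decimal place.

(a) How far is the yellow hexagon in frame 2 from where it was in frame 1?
5.7

The yellow hexagon moved from (2.5, 8.9) to (5.9, 4.3), a distance of √(3.4² + 4.6²) ≈ 5.7.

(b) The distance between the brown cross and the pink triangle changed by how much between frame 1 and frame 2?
+2.2

Distance in frame 1: 8.7. Distance in frame 2: 10.9.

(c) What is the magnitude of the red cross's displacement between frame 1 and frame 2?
3.4

The red cross moved from (5.4, 8.4) to (2.1, 9.4), a distance of √(3.3² + 1.0²) ≈ 3.4.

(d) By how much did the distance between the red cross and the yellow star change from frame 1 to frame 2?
+2.8

Distance in frame 1: 4.0. Distance in frame 2: 6.8.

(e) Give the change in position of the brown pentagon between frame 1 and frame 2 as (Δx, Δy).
(-2.3, -2.7)

The brown pentagon was at (8.6, 15.1) in frame 1 and (6.3, 12.4) in frame 2.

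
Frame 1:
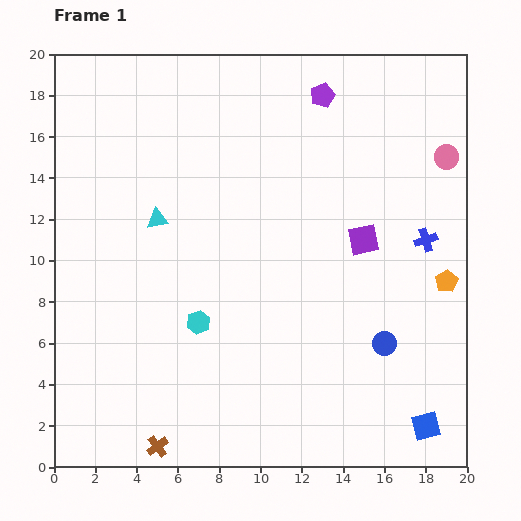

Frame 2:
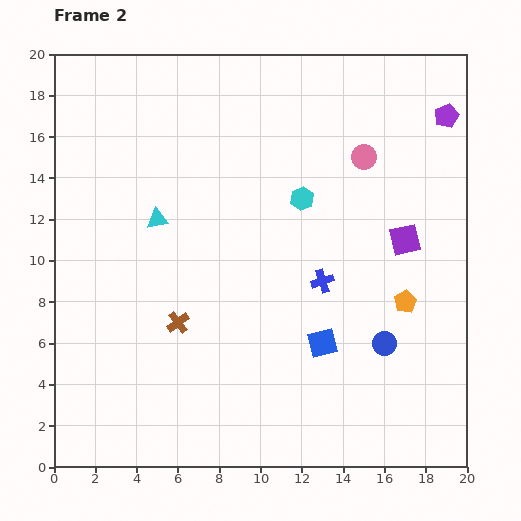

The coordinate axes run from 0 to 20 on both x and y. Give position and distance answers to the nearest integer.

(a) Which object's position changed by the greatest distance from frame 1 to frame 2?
the cyan hexagon

(moved 8; next 6)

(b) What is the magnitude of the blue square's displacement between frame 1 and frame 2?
6

The blue square moved from (18, 2) to (13, 6), a distance of √(5² + 4²) ≈ 6.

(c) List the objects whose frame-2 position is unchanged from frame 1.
the blue circle, the cyan triangle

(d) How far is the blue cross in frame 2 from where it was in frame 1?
5

The blue cross moved from (18, 11) to (13, 9), a distance of √(5² + 2²) ≈ 5.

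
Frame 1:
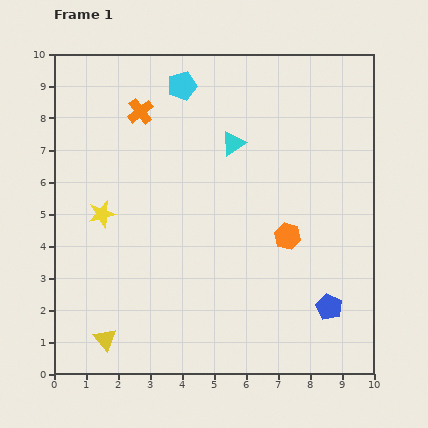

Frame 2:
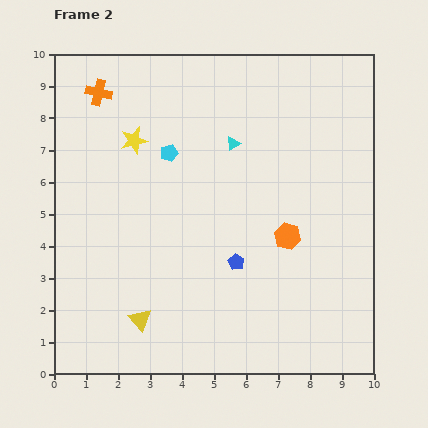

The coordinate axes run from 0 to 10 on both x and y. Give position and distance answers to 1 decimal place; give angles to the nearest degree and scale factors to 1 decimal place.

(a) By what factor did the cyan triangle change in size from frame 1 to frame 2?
0.6×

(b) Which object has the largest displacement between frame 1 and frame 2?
the blue pentagon

(moved 3.2; next 2.5)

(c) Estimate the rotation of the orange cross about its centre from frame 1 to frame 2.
39° counter-clockwise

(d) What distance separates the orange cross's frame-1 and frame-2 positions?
1.4

The orange cross moved from (2.7, 8.2) to (1.4, 8.8), a distance of √(1.3² + 0.6²) ≈ 1.4.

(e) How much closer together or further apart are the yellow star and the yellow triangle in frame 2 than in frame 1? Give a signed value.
+1.7

Distance in frame 1: 3.9. Distance in frame 2: 5.6.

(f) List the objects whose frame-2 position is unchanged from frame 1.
the orange hexagon, the cyan triangle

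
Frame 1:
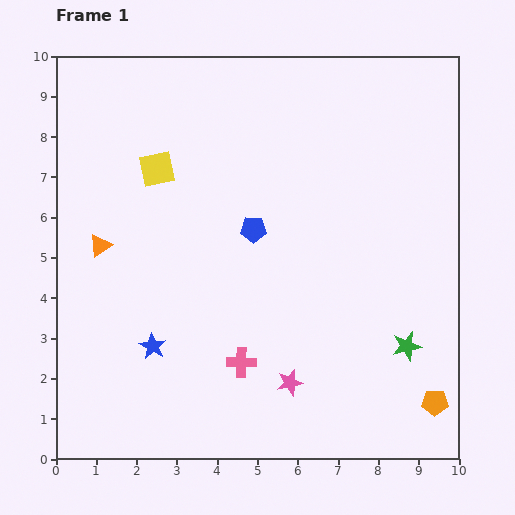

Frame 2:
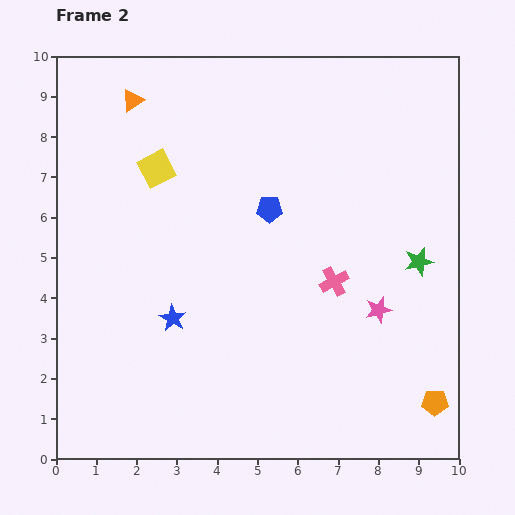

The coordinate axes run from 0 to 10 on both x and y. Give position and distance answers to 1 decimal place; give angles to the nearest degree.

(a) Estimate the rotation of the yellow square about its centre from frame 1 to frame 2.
15° counter-clockwise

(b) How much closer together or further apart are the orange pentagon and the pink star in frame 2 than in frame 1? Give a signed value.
-0.9

Distance in frame 1: 3.6. Distance in frame 2: 2.7.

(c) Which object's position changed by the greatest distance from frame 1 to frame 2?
the orange triangle

(moved 3.7; next 3.0)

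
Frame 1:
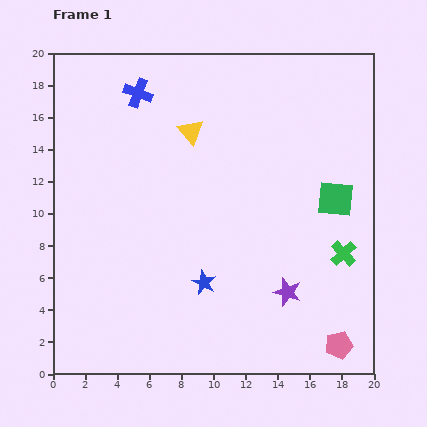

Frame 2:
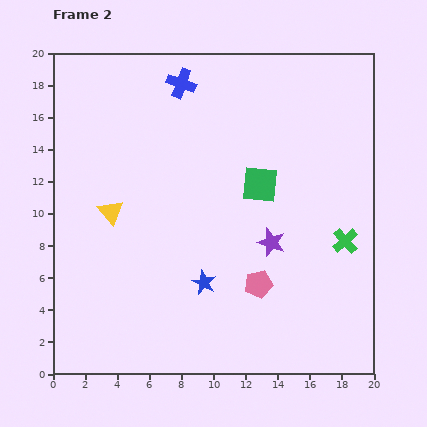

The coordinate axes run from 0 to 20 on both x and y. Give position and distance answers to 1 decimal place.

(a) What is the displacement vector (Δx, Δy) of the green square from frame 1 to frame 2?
(-4.7, 0.9)

The green square was at (17.6, 10.9) in frame 1 and (12.9, 11.8) in frame 2.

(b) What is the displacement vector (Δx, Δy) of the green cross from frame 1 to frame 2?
(0.1, 0.8)

The green cross was at (18.1, 7.5) in frame 1 and (18.2, 8.3) in frame 2.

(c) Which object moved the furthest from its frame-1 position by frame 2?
the yellow triangle

(moved 7.1; next 6.3)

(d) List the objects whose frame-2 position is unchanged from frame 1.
the blue star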